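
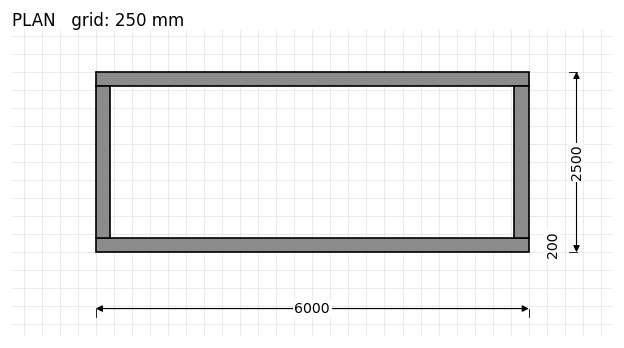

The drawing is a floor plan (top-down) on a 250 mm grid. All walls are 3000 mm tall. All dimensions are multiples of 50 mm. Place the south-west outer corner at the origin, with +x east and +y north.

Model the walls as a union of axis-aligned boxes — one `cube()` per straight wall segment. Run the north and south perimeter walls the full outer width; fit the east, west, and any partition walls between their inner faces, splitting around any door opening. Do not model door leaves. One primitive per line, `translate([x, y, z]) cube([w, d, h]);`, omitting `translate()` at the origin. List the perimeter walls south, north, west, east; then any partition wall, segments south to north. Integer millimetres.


cube([6000, 200, 3000]);
translate([0, 2300, 0]) cube([6000, 200, 3000]);
translate([0, 200, 0]) cube([200, 2100, 3000]);
translate([5800, 200, 0]) cube([200, 2100, 3000]);


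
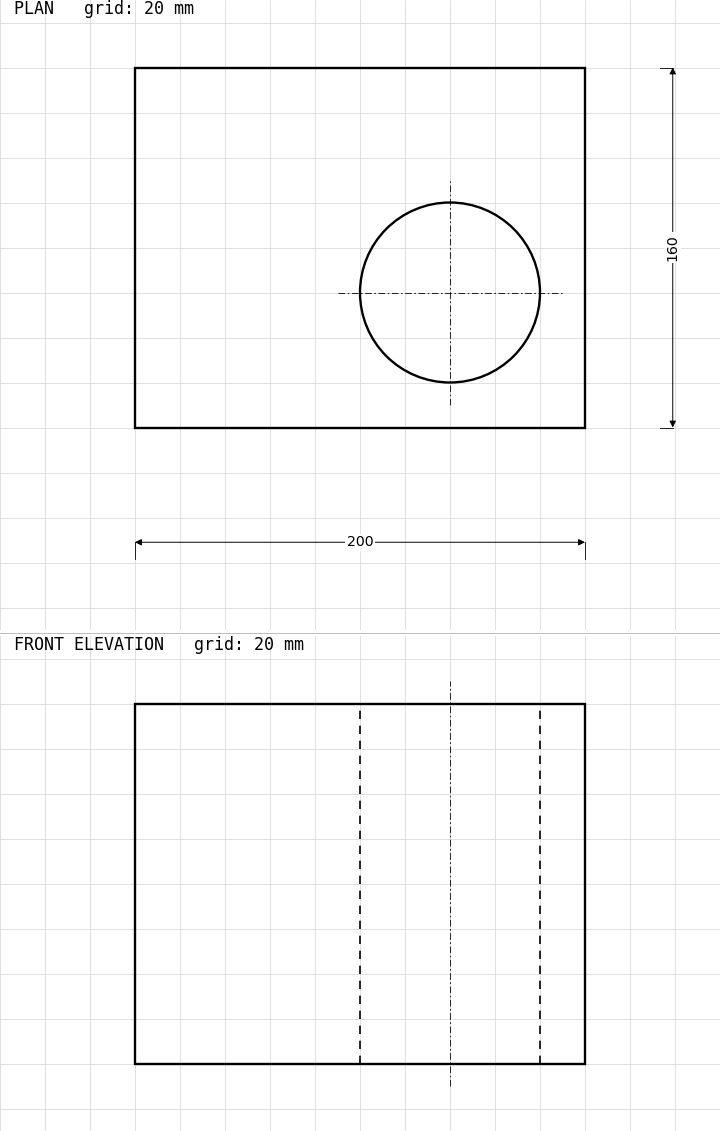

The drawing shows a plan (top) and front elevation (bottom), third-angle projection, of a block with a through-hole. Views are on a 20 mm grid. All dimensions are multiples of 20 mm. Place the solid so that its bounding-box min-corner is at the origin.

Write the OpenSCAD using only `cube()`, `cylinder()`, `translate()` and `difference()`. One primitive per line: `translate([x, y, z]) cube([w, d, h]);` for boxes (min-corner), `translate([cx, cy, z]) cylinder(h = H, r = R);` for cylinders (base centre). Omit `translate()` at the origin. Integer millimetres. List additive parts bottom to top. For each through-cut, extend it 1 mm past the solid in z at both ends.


difference() {
  cube([200, 160, 160]);
  translate([140, 60, -1]) cylinder(h = 162, r = 40);
}


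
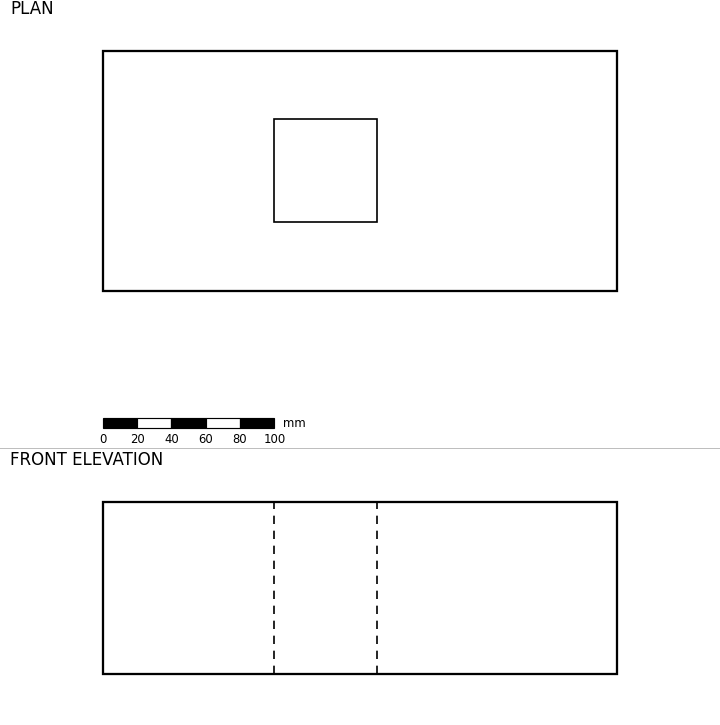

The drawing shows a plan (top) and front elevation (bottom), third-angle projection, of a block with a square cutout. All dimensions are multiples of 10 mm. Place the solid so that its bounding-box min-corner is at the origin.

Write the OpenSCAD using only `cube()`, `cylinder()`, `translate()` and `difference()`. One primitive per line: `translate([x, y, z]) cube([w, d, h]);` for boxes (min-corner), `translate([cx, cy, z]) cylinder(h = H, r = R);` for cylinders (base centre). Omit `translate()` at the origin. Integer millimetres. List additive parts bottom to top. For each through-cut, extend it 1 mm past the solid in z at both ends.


difference() {
  cube([300, 140, 100]);
  translate([100, 40, -1]) cube([60, 60, 102]);
}


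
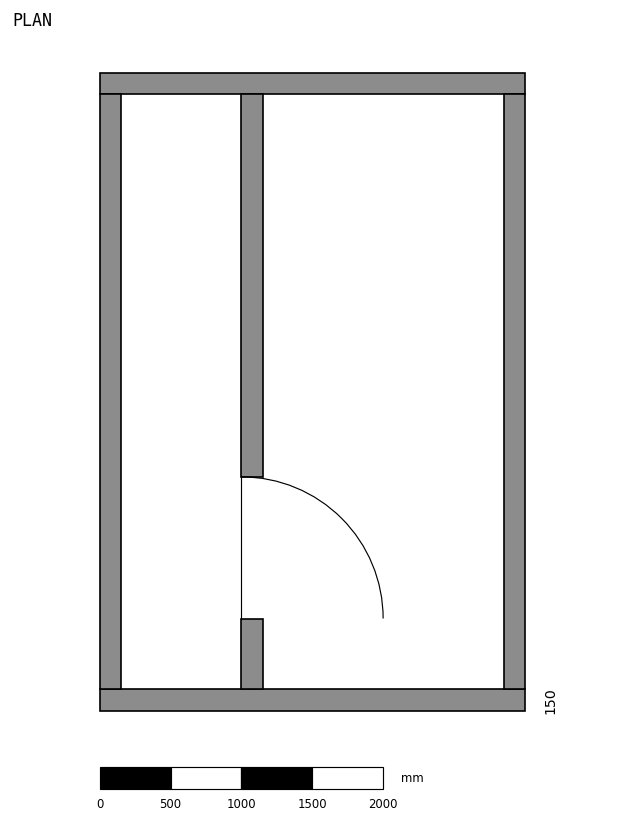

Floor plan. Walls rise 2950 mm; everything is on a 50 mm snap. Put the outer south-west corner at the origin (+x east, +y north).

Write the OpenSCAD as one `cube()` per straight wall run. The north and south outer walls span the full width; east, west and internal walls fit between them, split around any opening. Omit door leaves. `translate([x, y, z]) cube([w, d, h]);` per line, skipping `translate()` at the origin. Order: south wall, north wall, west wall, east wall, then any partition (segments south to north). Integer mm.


cube([3000, 150, 2950]);
translate([0, 4350, 0]) cube([3000, 150, 2950]);
translate([0, 150, 0]) cube([150, 4200, 2950]);
translate([2850, 150, 0]) cube([150, 4200, 2950]);
translate([1000, 150, 0]) cube([150, 500, 2950]);
translate([1000, 1650, 0]) cube([150, 2700, 2950]);


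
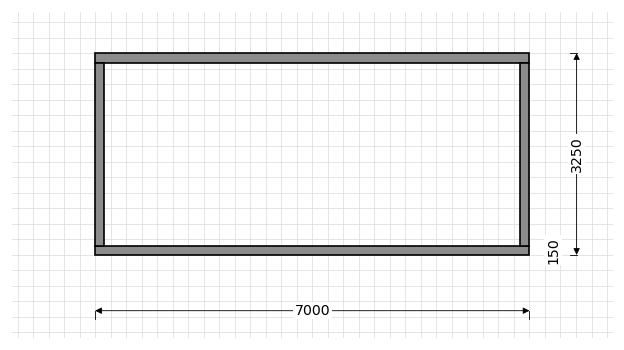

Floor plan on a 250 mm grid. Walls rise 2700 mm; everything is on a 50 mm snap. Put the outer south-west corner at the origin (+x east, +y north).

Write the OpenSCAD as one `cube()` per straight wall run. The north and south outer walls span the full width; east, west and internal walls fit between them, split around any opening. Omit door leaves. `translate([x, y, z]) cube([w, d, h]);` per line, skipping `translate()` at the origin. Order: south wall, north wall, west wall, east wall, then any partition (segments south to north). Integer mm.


cube([7000, 150, 2700]);
translate([0, 3100, 0]) cube([7000, 150, 2700]);
translate([0, 150, 0]) cube([150, 2950, 2700]);
translate([6850, 150, 0]) cube([150, 2950, 2700]);


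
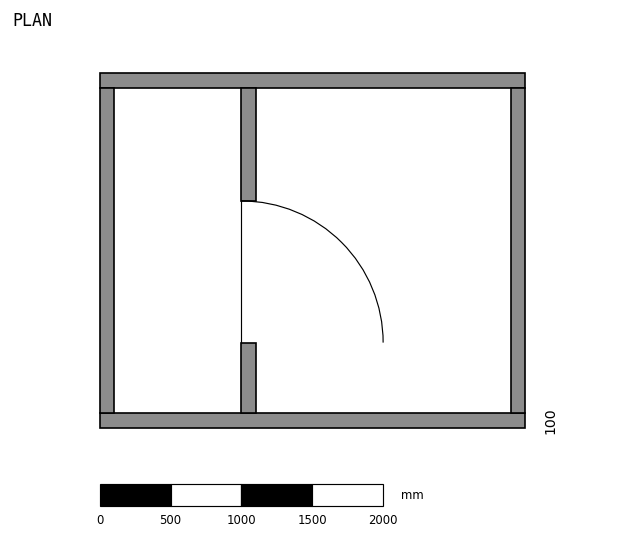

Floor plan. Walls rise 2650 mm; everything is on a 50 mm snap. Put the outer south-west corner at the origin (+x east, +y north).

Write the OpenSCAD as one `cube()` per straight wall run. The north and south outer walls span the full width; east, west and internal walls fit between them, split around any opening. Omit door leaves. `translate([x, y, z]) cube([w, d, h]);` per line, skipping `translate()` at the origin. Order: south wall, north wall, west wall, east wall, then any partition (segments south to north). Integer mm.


cube([3000, 100, 2650]);
translate([0, 2400, 0]) cube([3000, 100, 2650]);
translate([0, 100, 0]) cube([100, 2300, 2650]);
translate([2900, 100, 0]) cube([100, 2300, 2650]);
translate([1000, 100, 0]) cube([100, 500, 2650]);
translate([1000, 1600, 0]) cube([100, 800, 2650]);


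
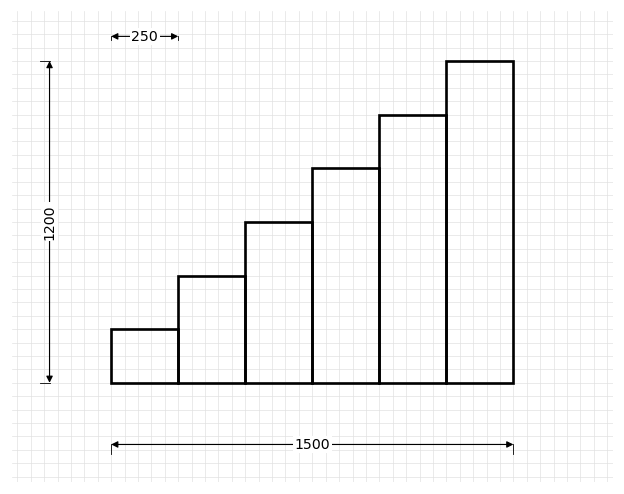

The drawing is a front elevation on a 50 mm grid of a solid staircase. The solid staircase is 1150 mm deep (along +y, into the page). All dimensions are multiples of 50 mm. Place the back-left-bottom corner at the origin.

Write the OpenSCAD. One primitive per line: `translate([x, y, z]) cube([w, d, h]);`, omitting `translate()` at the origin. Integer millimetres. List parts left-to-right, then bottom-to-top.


cube([250, 1150, 200]);
translate([250, 0, 0]) cube([250, 1150, 400]);
translate([500, 0, 0]) cube([250, 1150, 600]);
translate([750, 0, 0]) cube([250, 1150, 800]);
translate([1000, 0, 0]) cube([250, 1150, 1000]);
translate([1250, 0, 0]) cube([250, 1150, 1200]);


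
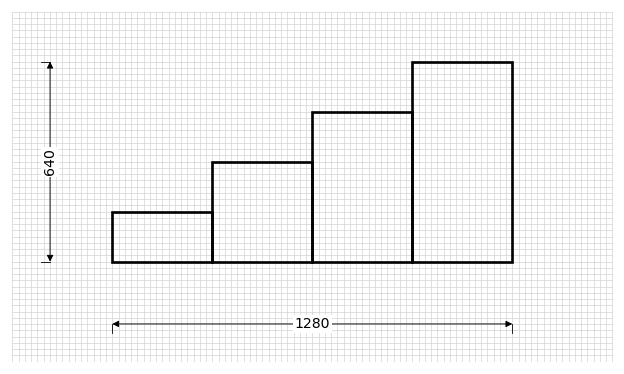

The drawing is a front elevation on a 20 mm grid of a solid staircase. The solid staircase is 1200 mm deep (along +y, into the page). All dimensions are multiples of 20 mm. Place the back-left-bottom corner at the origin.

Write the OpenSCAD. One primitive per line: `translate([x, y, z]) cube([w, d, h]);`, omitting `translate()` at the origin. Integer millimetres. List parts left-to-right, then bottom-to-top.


cube([320, 1200, 160]);
translate([320, 0, 0]) cube([320, 1200, 320]);
translate([640, 0, 0]) cube([320, 1200, 480]);
translate([960, 0, 0]) cube([320, 1200, 640]);


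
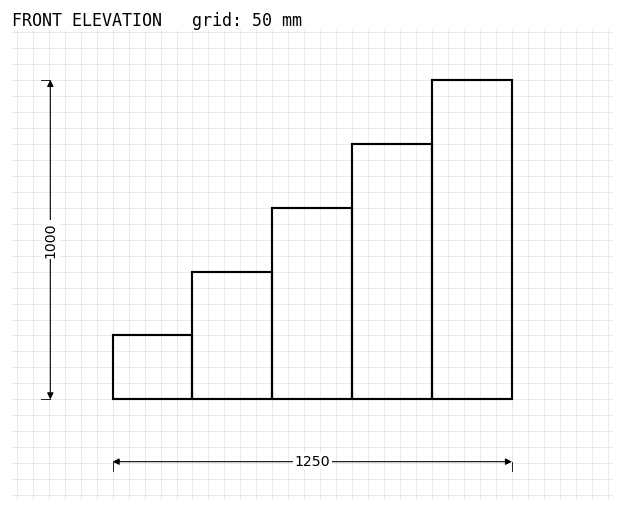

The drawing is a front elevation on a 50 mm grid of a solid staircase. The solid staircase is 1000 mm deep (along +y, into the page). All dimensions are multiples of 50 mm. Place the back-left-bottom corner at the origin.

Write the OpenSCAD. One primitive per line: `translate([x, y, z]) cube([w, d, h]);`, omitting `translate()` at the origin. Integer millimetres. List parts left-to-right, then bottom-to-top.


cube([250, 1000, 200]);
translate([250, 0, 0]) cube([250, 1000, 400]);
translate([500, 0, 0]) cube([250, 1000, 600]);
translate([750, 0, 0]) cube([250, 1000, 800]);
translate([1000, 0, 0]) cube([250, 1000, 1000]);


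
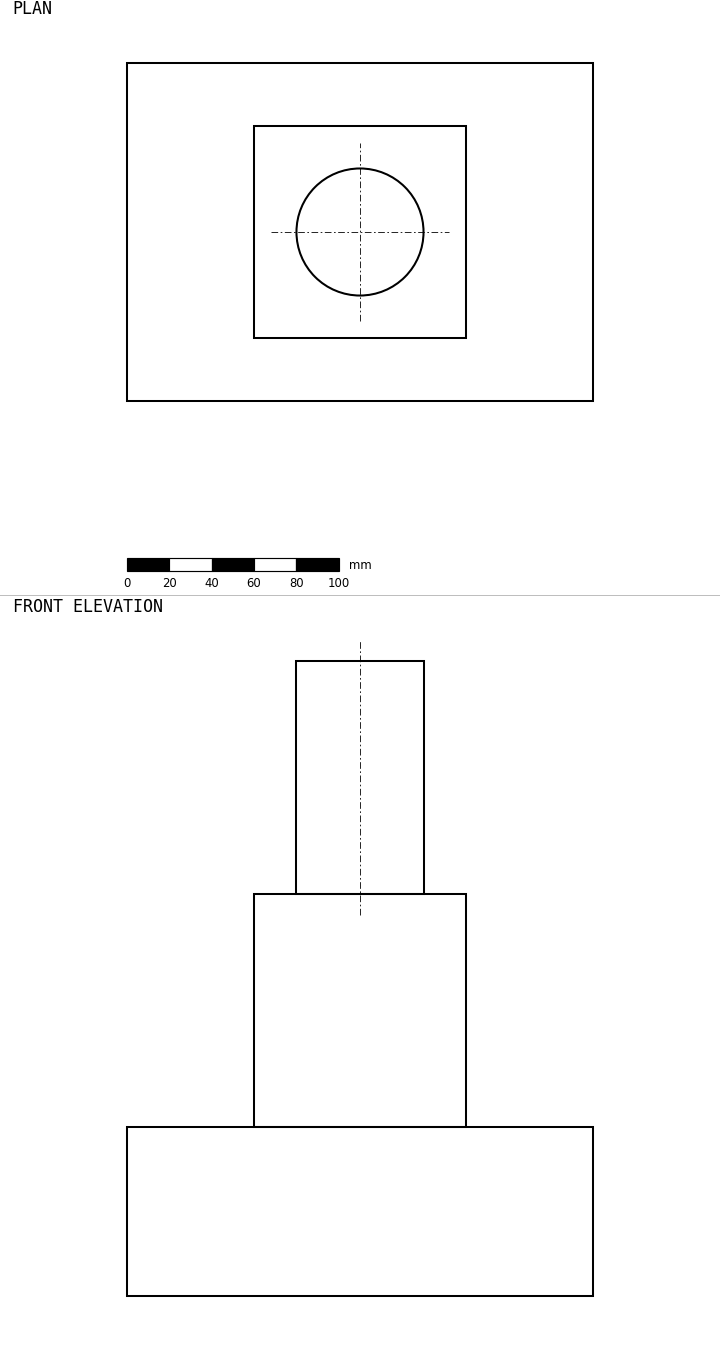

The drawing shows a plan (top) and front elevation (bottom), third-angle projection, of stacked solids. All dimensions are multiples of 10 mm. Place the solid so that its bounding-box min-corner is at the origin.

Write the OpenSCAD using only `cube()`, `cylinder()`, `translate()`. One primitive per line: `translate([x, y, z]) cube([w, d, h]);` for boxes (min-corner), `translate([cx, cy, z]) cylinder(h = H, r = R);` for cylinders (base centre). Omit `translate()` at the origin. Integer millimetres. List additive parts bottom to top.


cube([220, 160, 80]);
translate([60, 30, 80]) cube([100, 100, 110]);
translate([110, 80, 190]) cylinder(h = 110, r = 30);


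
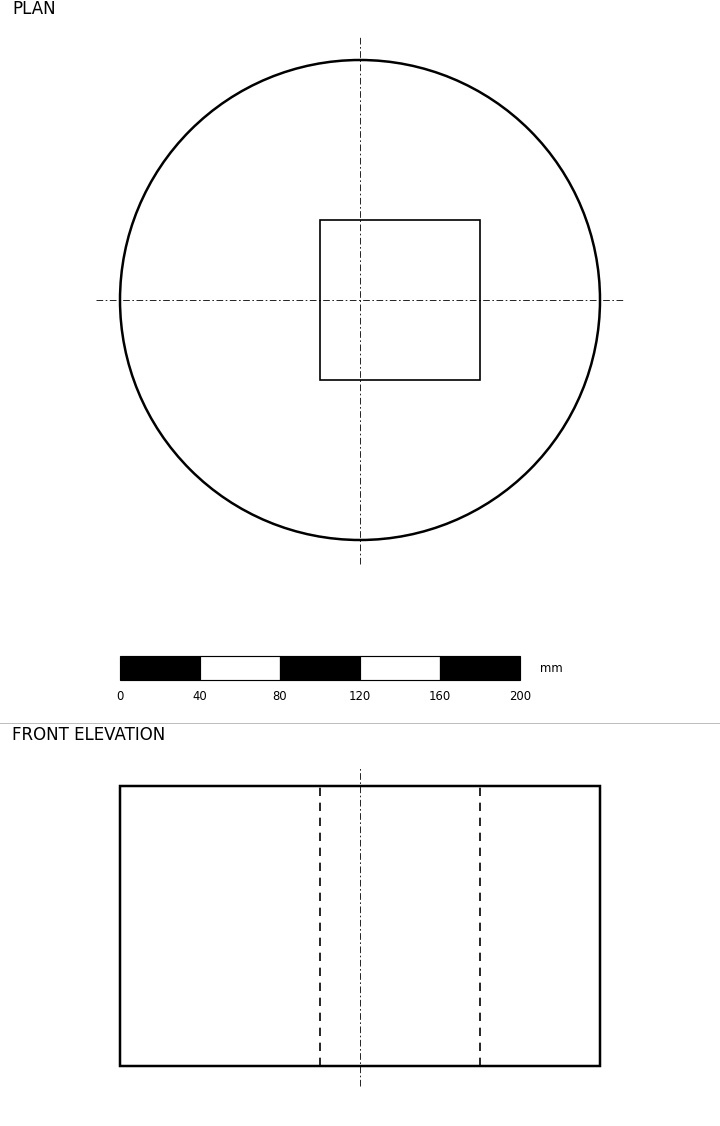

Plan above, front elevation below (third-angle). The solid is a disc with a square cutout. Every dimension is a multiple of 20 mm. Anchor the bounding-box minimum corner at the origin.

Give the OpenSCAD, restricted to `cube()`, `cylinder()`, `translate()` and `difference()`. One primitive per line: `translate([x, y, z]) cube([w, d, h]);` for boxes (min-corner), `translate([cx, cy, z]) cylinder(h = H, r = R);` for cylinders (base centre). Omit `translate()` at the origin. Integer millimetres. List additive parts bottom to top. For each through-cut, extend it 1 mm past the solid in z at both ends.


difference() {
  translate([120, 120, 0]) cylinder(h = 140, r = 120);
  translate([100, 80, -1]) cube([80, 80, 142]);
}


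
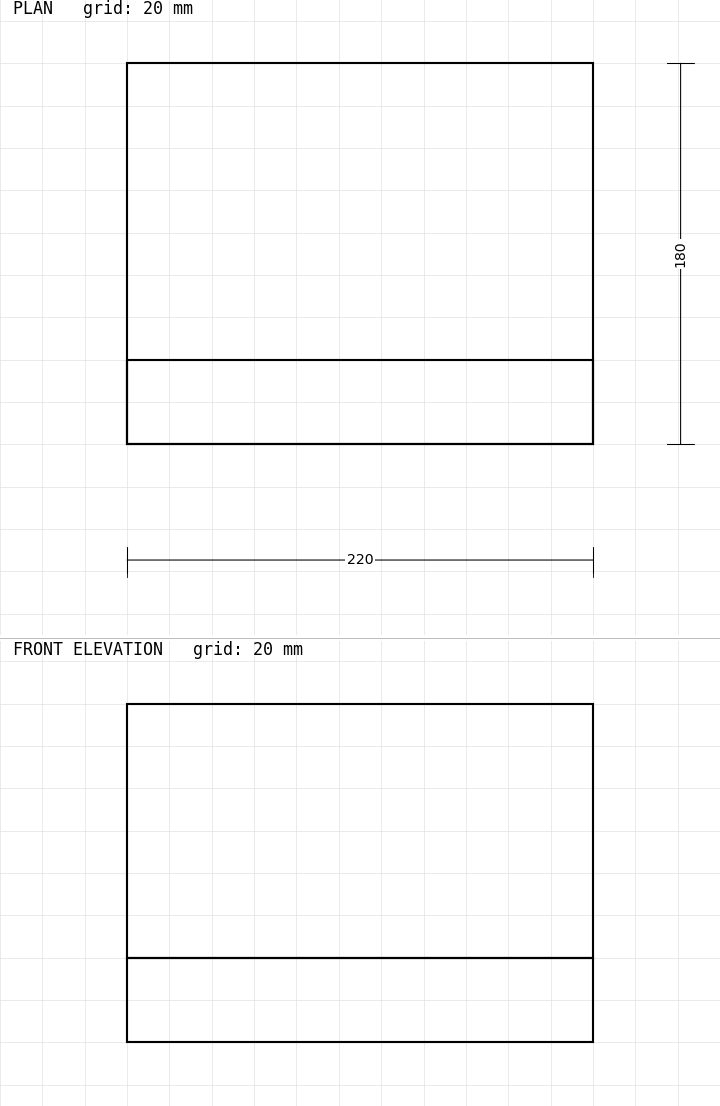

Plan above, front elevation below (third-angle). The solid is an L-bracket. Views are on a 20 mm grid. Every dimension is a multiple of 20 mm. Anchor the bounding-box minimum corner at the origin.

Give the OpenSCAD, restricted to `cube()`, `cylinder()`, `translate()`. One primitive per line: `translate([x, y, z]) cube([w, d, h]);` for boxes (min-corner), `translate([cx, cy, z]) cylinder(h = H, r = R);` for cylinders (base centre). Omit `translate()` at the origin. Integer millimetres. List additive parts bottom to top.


cube([220, 180, 40]);
translate([0, 0, 40]) cube([220, 40, 120]);


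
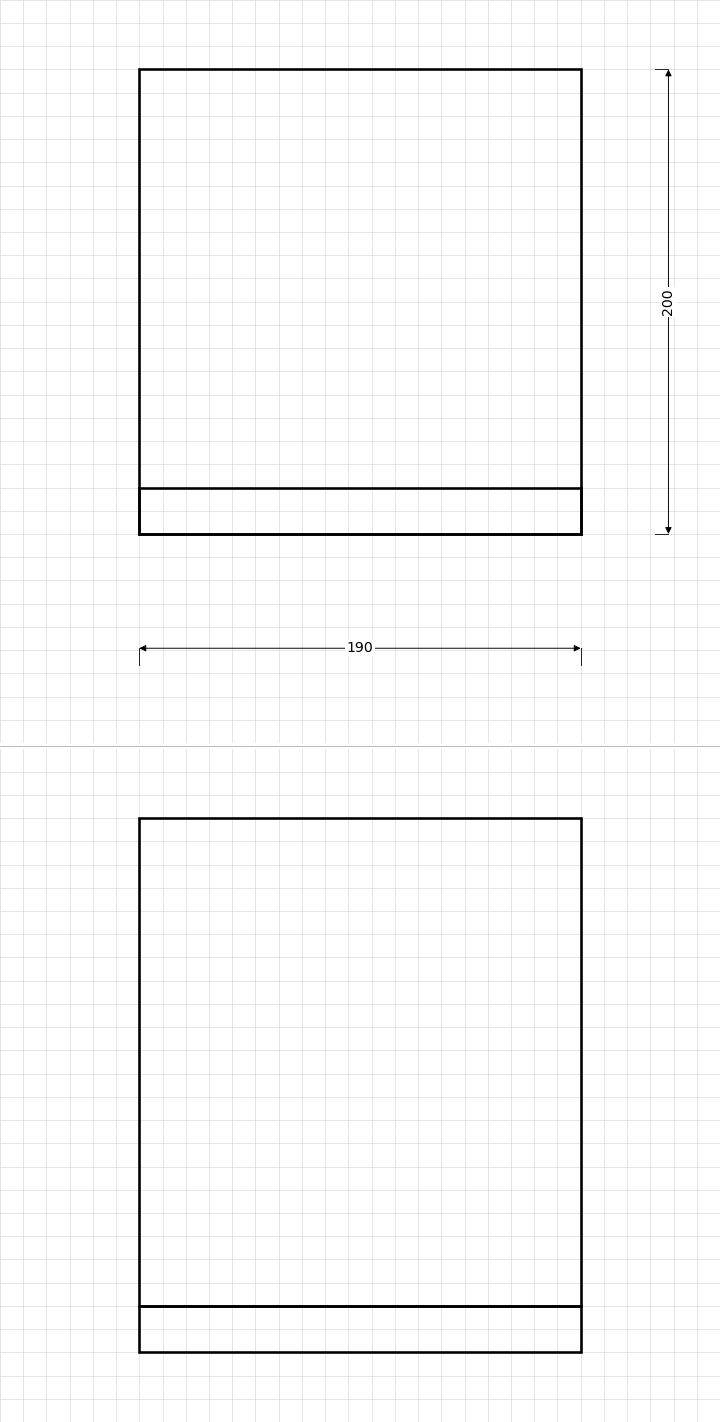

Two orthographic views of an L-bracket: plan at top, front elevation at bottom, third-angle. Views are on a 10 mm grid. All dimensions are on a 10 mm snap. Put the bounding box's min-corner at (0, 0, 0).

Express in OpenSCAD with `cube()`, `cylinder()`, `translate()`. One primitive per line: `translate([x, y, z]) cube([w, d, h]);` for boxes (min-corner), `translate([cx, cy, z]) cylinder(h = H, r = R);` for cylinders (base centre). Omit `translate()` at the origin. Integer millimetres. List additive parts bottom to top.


cube([190, 200, 20]);
translate([0, 0, 20]) cube([190, 20, 210]);


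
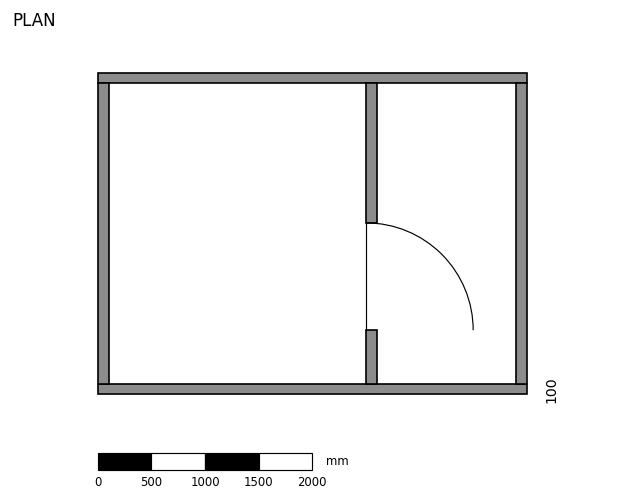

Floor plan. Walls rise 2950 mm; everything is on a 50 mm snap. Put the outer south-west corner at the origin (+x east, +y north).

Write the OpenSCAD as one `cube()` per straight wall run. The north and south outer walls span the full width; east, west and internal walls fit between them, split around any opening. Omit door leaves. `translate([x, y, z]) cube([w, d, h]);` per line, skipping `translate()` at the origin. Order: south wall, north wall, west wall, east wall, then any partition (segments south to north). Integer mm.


cube([4000, 100, 2950]);
translate([0, 2900, 0]) cube([4000, 100, 2950]);
translate([0, 100, 0]) cube([100, 2800, 2950]);
translate([3900, 100, 0]) cube([100, 2800, 2950]);
translate([2500, 100, 0]) cube([100, 500, 2950]);
translate([2500, 1600, 0]) cube([100, 1300, 2950]);


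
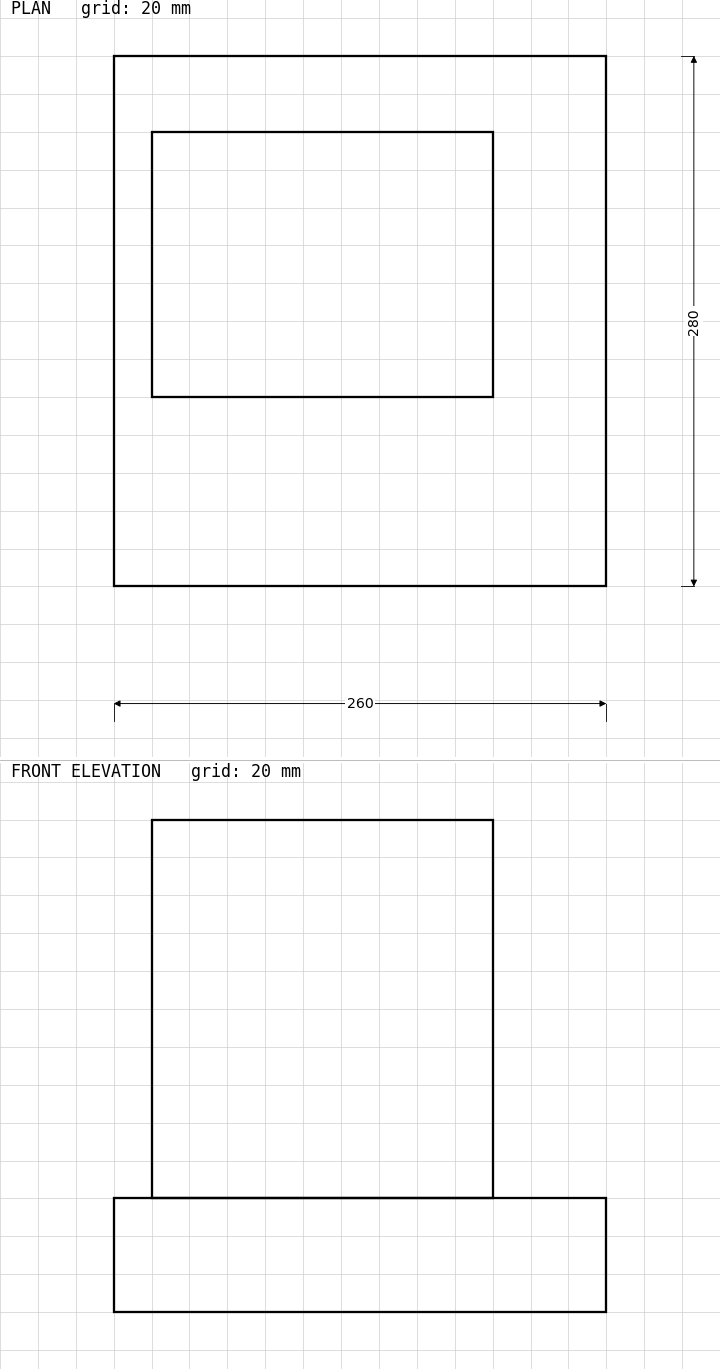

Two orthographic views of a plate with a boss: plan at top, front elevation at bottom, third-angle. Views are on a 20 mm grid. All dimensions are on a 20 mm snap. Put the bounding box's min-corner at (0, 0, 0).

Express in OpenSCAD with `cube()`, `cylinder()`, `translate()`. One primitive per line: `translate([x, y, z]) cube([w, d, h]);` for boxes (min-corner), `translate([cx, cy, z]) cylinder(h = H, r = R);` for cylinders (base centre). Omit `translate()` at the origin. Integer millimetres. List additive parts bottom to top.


cube([260, 280, 60]);
translate([20, 100, 60]) cube([180, 140, 200]);


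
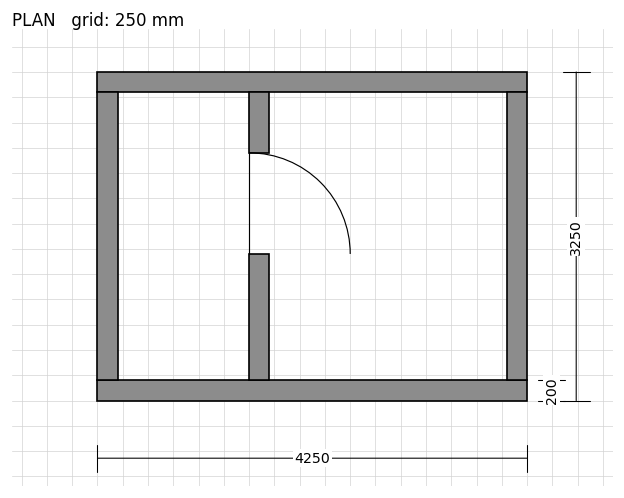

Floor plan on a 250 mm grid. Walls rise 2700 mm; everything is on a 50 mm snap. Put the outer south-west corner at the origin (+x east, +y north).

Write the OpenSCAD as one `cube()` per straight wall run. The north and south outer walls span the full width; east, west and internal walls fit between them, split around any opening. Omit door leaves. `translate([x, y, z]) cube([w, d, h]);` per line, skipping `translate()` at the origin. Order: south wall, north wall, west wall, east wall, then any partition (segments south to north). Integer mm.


cube([4250, 200, 2700]);
translate([0, 3050, 0]) cube([4250, 200, 2700]);
translate([0, 200, 0]) cube([200, 2850, 2700]);
translate([4050, 200, 0]) cube([200, 2850, 2700]);
translate([1500, 200, 0]) cube([200, 1250, 2700]);
translate([1500, 2450, 0]) cube([200, 600, 2700]);


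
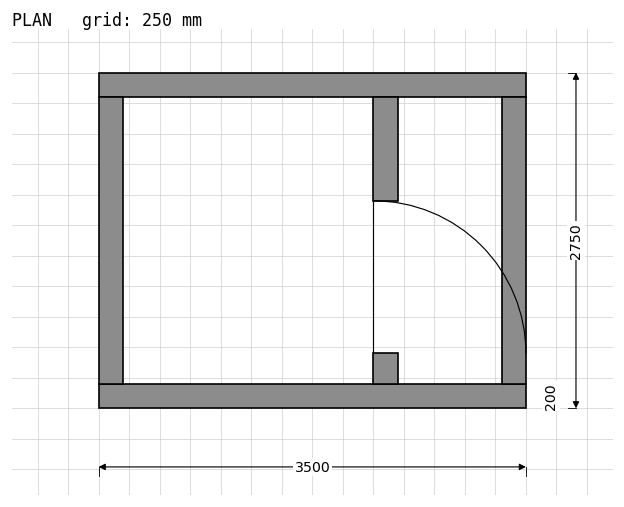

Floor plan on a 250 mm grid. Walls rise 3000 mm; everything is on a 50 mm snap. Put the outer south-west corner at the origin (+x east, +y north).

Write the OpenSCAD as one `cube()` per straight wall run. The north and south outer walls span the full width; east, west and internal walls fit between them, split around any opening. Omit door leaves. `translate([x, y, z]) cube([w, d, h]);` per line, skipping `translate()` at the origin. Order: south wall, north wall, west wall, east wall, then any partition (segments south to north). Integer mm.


cube([3500, 200, 3000]);
translate([0, 2550, 0]) cube([3500, 200, 3000]);
translate([0, 200, 0]) cube([200, 2350, 3000]);
translate([3300, 200, 0]) cube([200, 2350, 3000]);
translate([2250, 200, 0]) cube([200, 250, 3000]);
translate([2250, 1700, 0]) cube([200, 850, 3000]);


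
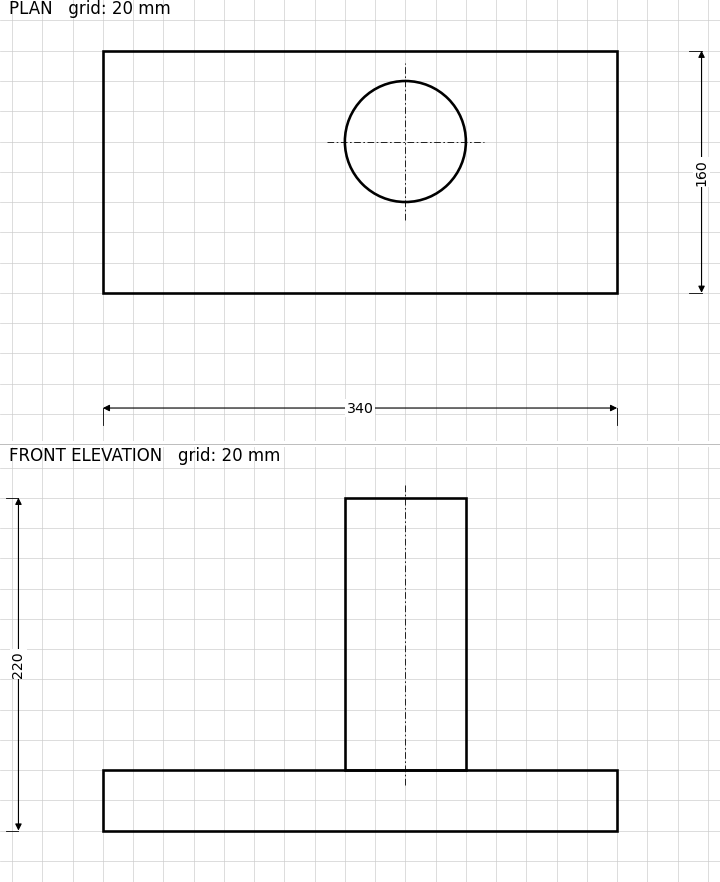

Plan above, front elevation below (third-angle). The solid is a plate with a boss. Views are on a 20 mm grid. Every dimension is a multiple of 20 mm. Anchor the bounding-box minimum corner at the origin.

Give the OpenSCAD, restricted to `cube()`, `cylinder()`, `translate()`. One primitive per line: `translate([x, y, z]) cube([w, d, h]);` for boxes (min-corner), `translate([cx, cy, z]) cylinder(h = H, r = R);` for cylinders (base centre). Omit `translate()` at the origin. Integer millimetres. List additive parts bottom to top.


cube([340, 160, 40]);
translate([200, 100, 40]) cylinder(h = 180, r = 40);


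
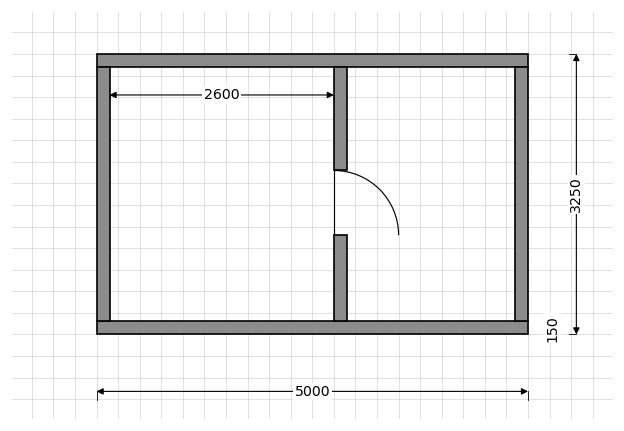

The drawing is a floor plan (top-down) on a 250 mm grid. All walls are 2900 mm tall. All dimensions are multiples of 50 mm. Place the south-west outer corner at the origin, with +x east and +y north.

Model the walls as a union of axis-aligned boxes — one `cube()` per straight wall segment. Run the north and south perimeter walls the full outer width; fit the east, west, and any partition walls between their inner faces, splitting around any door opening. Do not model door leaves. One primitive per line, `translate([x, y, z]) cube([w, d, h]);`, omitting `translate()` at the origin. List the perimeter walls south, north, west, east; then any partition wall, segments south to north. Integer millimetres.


cube([5000, 150, 2900]);
translate([0, 3100, 0]) cube([5000, 150, 2900]);
translate([0, 150, 0]) cube([150, 2950, 2900]);
translate([4850, 150, 0]) cube([150, 2950, 2900]);
translate([2750, 150, 0]) cube([150, 1000, 2900]);
translate([2750, 1900, 0]) cube([150, 1200, 2900]);


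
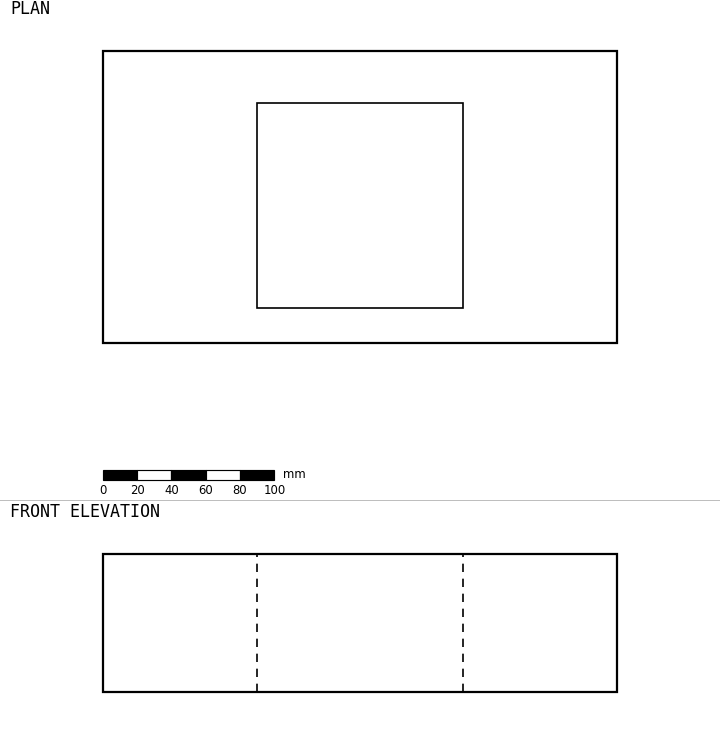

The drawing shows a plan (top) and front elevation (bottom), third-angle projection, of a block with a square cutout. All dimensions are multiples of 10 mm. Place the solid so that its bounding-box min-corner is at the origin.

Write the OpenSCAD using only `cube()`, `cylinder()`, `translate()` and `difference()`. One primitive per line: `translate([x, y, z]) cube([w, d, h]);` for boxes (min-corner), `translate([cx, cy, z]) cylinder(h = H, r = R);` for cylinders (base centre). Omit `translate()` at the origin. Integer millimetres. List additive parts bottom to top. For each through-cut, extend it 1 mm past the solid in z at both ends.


difference() {
  cube([300, 170, 80]);
  translate([90, 20, -1]) cube([120, 120, 82]);
}


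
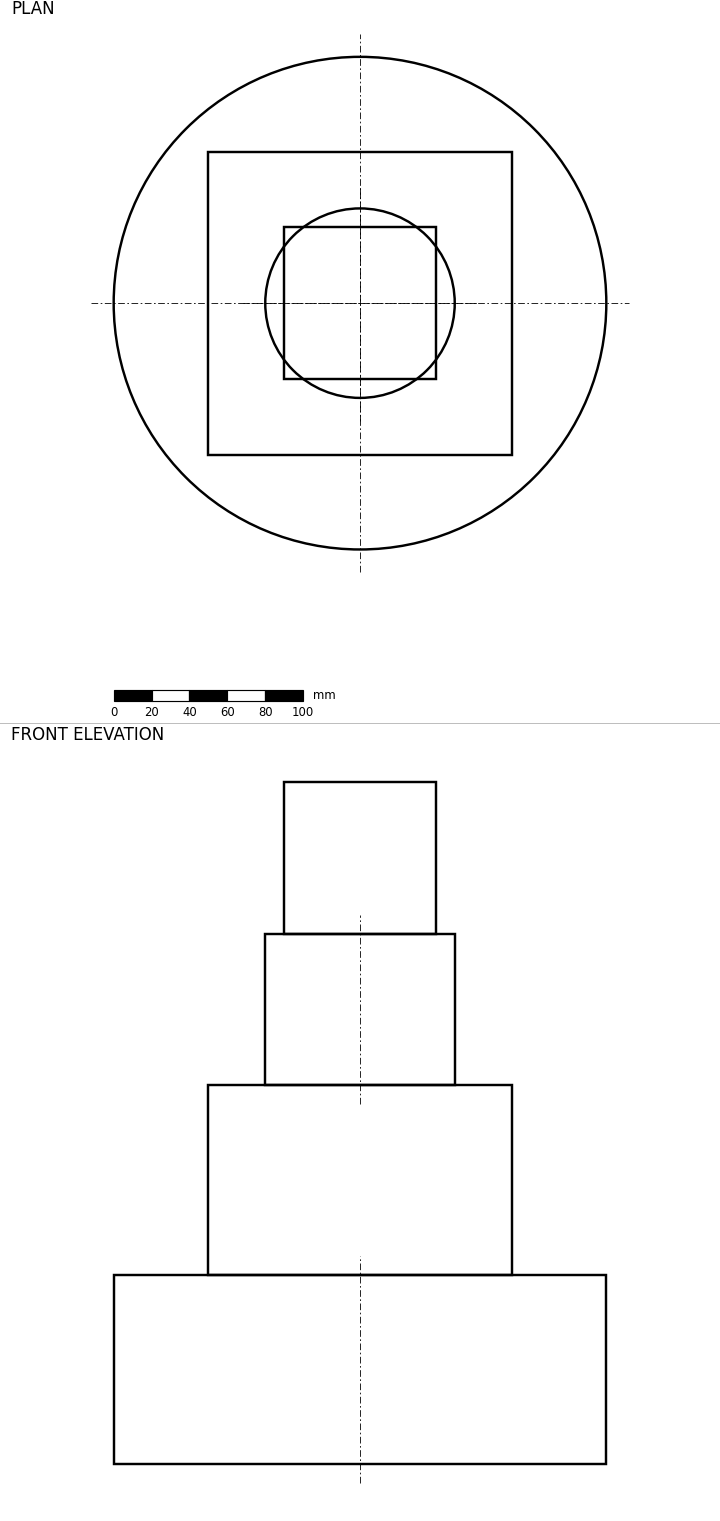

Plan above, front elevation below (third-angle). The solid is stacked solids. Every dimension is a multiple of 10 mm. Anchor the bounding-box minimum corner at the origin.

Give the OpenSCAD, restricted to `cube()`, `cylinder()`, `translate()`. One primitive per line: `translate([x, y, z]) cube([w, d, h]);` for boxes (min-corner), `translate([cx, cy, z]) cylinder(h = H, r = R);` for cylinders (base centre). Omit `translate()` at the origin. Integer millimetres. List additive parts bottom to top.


translate([130, 130, 0]) cylinder(h = 100, r = 130);
translate([50, 50, 100]) cube([160, 160, 100]);
translate([130, 130, 200]) cylinder(h = 80, r = 50);
translate([90, 90, 280]) cube([80, 80, 80]);


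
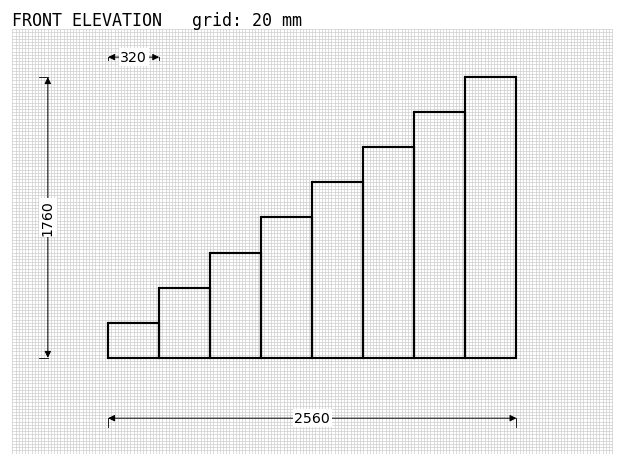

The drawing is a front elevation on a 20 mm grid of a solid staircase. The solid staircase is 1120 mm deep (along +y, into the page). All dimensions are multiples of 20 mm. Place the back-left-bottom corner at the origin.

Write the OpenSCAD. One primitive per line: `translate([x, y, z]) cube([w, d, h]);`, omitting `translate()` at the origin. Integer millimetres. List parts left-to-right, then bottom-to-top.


cube([320, 1120, 220]);
translate([320, 0, 0]) cube([320, 1120, 440]);
translate([640, 0, 0]) cube([320, 1120, 660]);
translate([960, 0, 0]) cube([320, 1120, 880]);
translate([1280, 0, 0]) cube([320, 1120, 1100]);
translate([1600, 0, 0]) cube([320, 1120, 1320]);
translate([1920, 0, 0]) cube([320, 1120, 1540]);
translate([2240, 0, 0]) cube([320, 1120, 1760]);


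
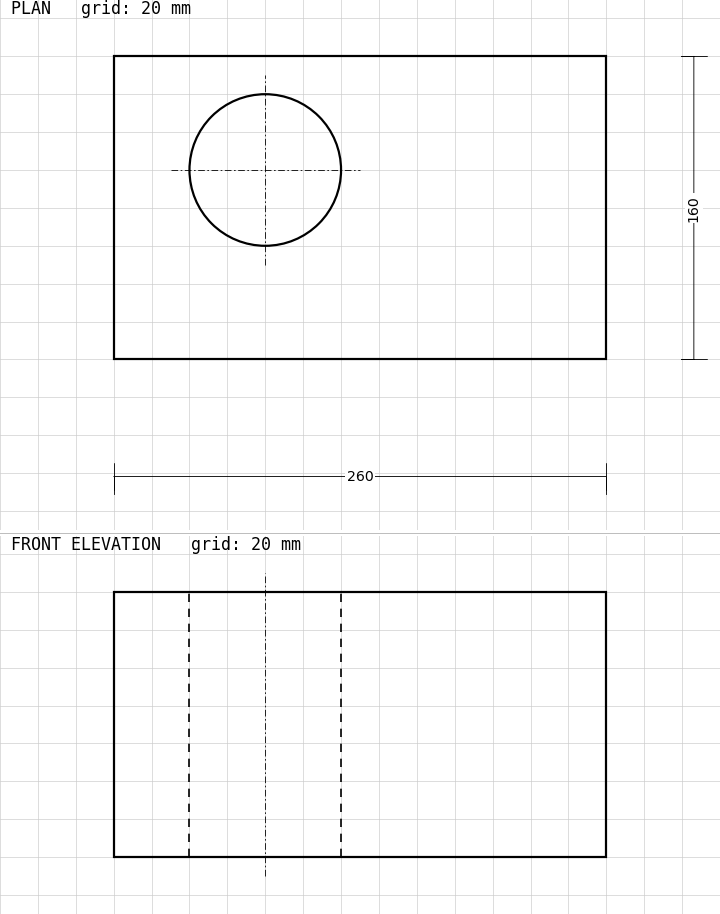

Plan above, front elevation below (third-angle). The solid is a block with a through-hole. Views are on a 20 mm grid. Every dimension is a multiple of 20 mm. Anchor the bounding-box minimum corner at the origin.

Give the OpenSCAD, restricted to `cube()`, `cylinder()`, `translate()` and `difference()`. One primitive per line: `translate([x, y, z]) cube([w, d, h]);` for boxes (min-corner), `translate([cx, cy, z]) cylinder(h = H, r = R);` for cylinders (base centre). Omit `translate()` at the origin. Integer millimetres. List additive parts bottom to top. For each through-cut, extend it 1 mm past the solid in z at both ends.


difference() {
  cube([260, 160, 140]);
  translate([80, 100, -1]) cylinder(h = 142, r = 40);
}


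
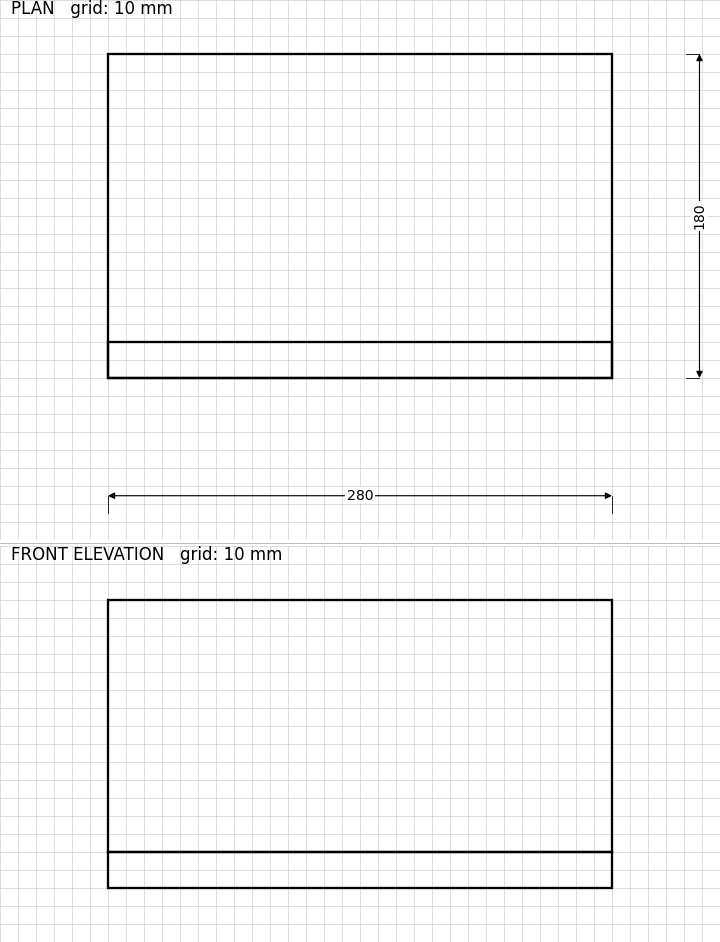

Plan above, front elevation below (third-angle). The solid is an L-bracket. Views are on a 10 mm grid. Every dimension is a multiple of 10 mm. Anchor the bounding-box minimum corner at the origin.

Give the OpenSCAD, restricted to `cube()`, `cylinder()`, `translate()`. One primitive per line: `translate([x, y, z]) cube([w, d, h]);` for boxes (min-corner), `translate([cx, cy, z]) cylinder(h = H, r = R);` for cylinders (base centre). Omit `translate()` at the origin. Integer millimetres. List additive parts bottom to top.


cube([280, 180, 20]);
translate([0, 0, 20]) cube([280, 20, 140]);


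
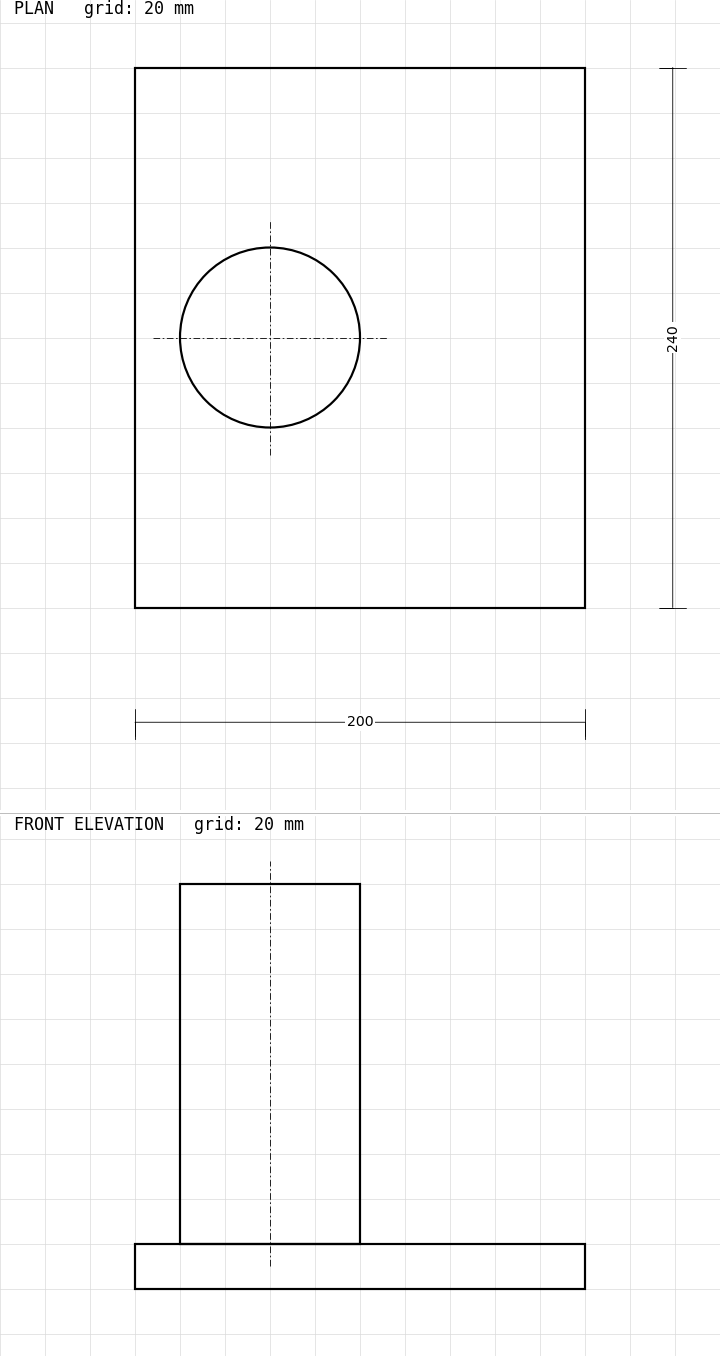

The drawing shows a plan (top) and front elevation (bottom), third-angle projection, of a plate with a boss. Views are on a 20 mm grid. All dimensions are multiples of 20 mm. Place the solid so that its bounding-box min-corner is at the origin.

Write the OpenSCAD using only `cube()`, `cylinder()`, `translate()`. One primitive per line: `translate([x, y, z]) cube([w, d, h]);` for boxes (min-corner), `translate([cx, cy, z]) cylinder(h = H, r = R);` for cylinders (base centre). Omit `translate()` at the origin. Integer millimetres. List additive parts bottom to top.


cube([200, 240, 20]);
translate([60, 120, 20]) cylinder(h = 160, r = 40);


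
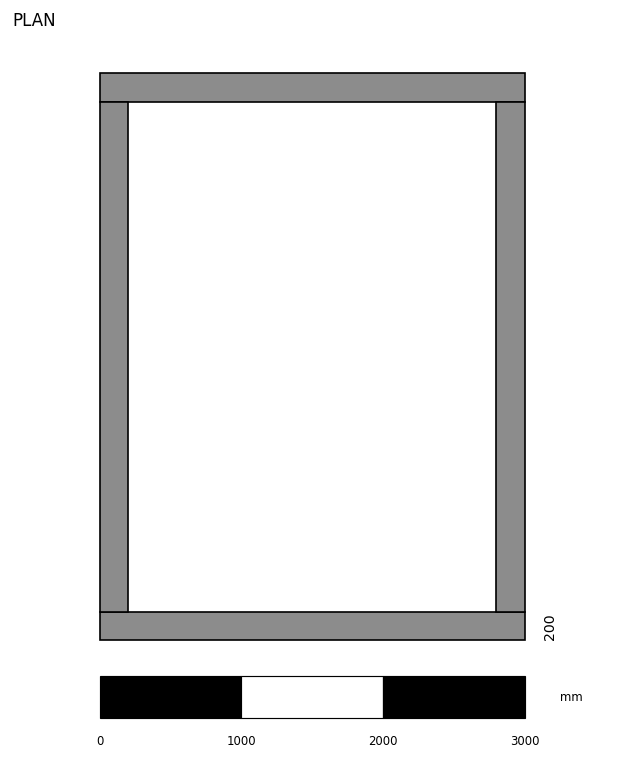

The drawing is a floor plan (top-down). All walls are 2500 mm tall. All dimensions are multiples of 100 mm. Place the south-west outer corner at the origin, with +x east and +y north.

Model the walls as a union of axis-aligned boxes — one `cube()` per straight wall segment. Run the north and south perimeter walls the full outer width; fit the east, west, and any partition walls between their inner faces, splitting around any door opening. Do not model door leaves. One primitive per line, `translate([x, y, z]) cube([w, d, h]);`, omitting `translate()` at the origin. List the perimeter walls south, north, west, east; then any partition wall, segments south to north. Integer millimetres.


cube([3000, 200, 2500]);
translate([0, 3800, 0]) cube([3000, 200, 2500]);
translate([0, 200, 0]) cube([200, 3600, 2500]);
translate([2800, 200, 0]) cube([200, 3600, 2500]);


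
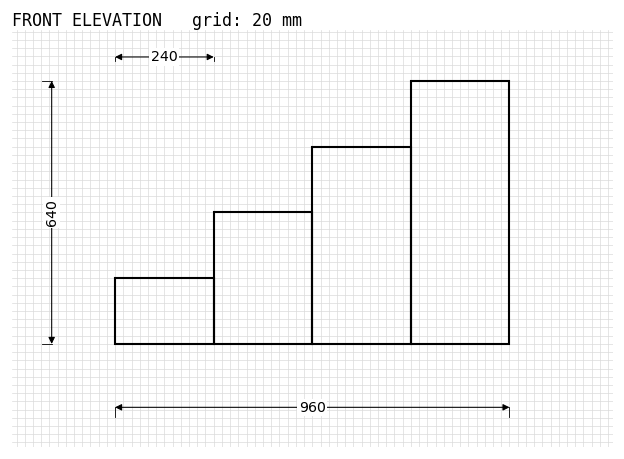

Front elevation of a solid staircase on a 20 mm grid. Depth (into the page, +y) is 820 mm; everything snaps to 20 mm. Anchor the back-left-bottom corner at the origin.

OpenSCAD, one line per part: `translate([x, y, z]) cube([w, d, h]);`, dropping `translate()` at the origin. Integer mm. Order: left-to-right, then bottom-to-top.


cube([240, 820, 160]);
translate([240, 0, 0]) cube([240, 820, 320]);
translate([480, 0, 0]) cube([240, 820, 480]);
translate([720, 0, 0]) cube([240, 820, 640]);


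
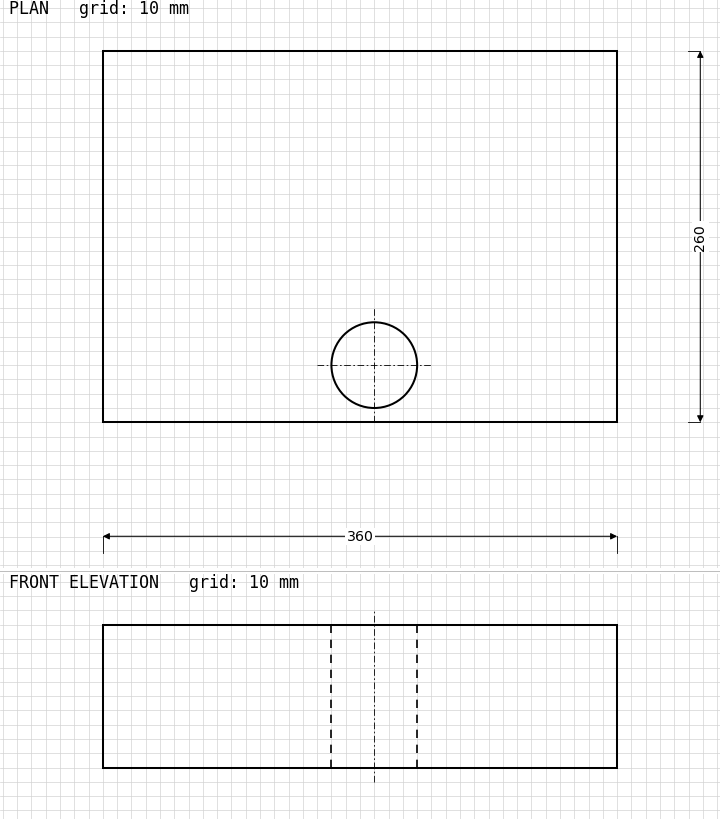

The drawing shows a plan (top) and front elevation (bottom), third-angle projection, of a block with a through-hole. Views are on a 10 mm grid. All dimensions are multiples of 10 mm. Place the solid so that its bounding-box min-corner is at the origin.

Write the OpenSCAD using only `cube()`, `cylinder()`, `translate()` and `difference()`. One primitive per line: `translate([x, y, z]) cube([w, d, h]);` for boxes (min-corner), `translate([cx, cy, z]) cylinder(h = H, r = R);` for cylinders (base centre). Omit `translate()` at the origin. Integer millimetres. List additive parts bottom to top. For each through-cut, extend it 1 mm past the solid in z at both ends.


difference() {
  cube([360, 260, 100]);
  translate([190, 40, -1]) cylinder(h = 102, r = 30);
}


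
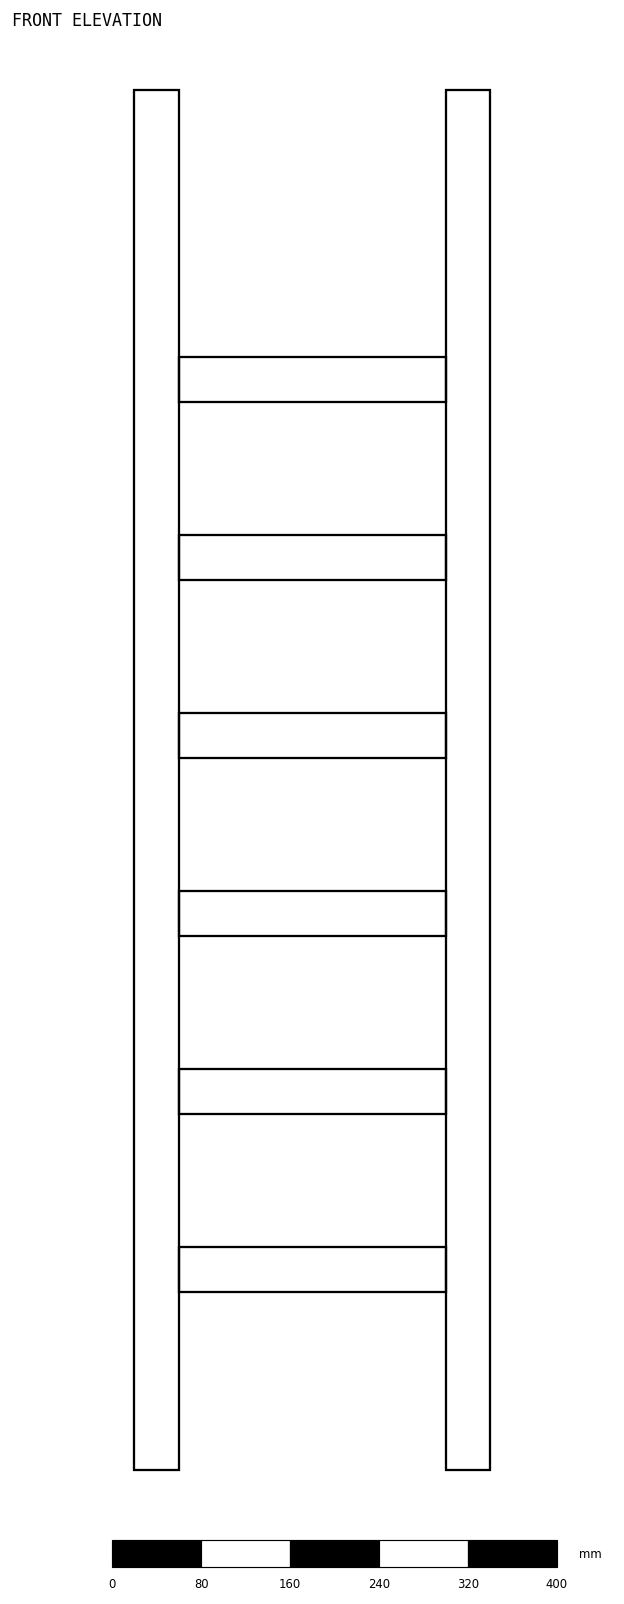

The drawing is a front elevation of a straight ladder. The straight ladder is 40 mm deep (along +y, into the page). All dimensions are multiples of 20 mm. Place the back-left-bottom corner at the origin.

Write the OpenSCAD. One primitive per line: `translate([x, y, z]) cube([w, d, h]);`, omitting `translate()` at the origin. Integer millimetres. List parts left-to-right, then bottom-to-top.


cube([40, 40, 1240]);
translate([40, 0, 160]) cube([240, 40, 40]);
translate([40, 0, 320]) cube([240, 40, 40]);
translate([40, 0, 480]) cube([240, 40, 40]);
translate([40, 0, 640]) cube([240, 40, 40]);
translate([40, 0, 800]) cube([240, 40, 40]);
translate([40, 0, 960]) cube([240, 40, 40]);
translate([280, 0, 0]) cube([40, 40, 1240]);


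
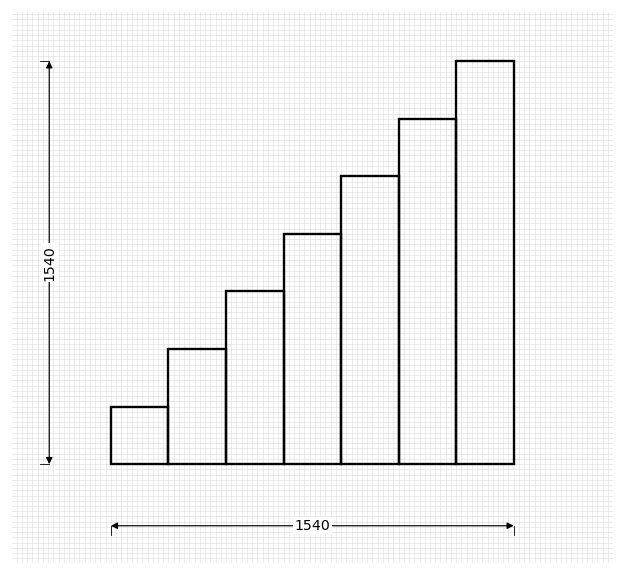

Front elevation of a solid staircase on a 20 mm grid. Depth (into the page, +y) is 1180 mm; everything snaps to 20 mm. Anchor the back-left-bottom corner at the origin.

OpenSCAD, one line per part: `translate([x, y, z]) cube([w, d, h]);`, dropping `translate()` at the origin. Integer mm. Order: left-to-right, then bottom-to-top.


cube([220, 1180, 220]);
translate([220, 0, 0]) cube([220, 1180, 440]);
translate([440, 0, 0]) cube([220, 1180, 660]);
translate([660, 0, 0]) cube([220, 1180, 880]);
translate([880, 0, 0]) cube([220, 1180, 1100]);
translate([1100, 0, 0]) cube([220, 1180, 1320]);
translate([1320, 0, 0]) cube([220, 1180, 1540]);


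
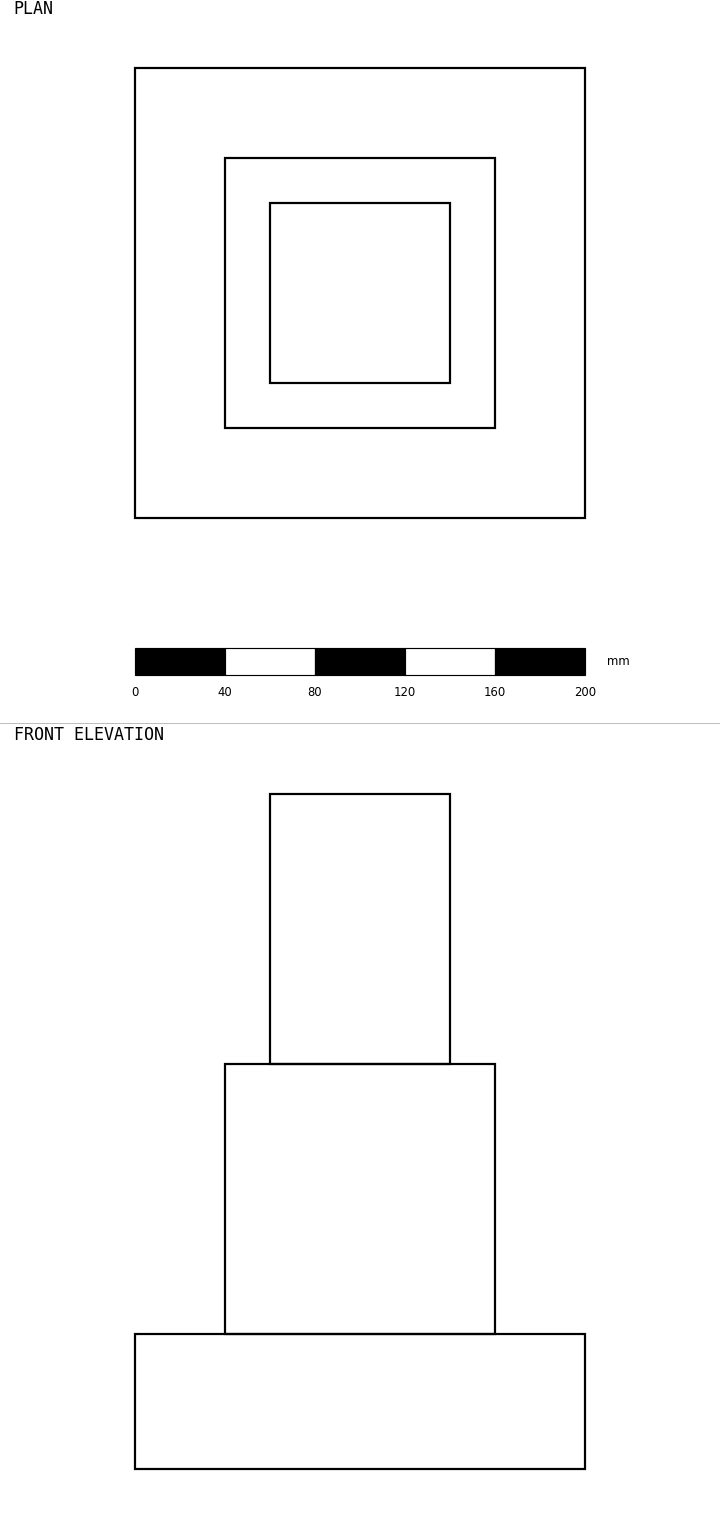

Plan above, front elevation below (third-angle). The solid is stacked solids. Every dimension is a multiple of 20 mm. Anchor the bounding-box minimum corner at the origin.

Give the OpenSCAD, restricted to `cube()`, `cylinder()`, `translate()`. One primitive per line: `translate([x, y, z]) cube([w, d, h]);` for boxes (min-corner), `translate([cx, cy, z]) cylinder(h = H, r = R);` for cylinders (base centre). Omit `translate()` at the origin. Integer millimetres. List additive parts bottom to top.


cube([200, 200, 60]);
translate([40, 40, 60]) cube([120, 120, 120]);
translate([60, 60, 180]) cube([80, 80, 120]);


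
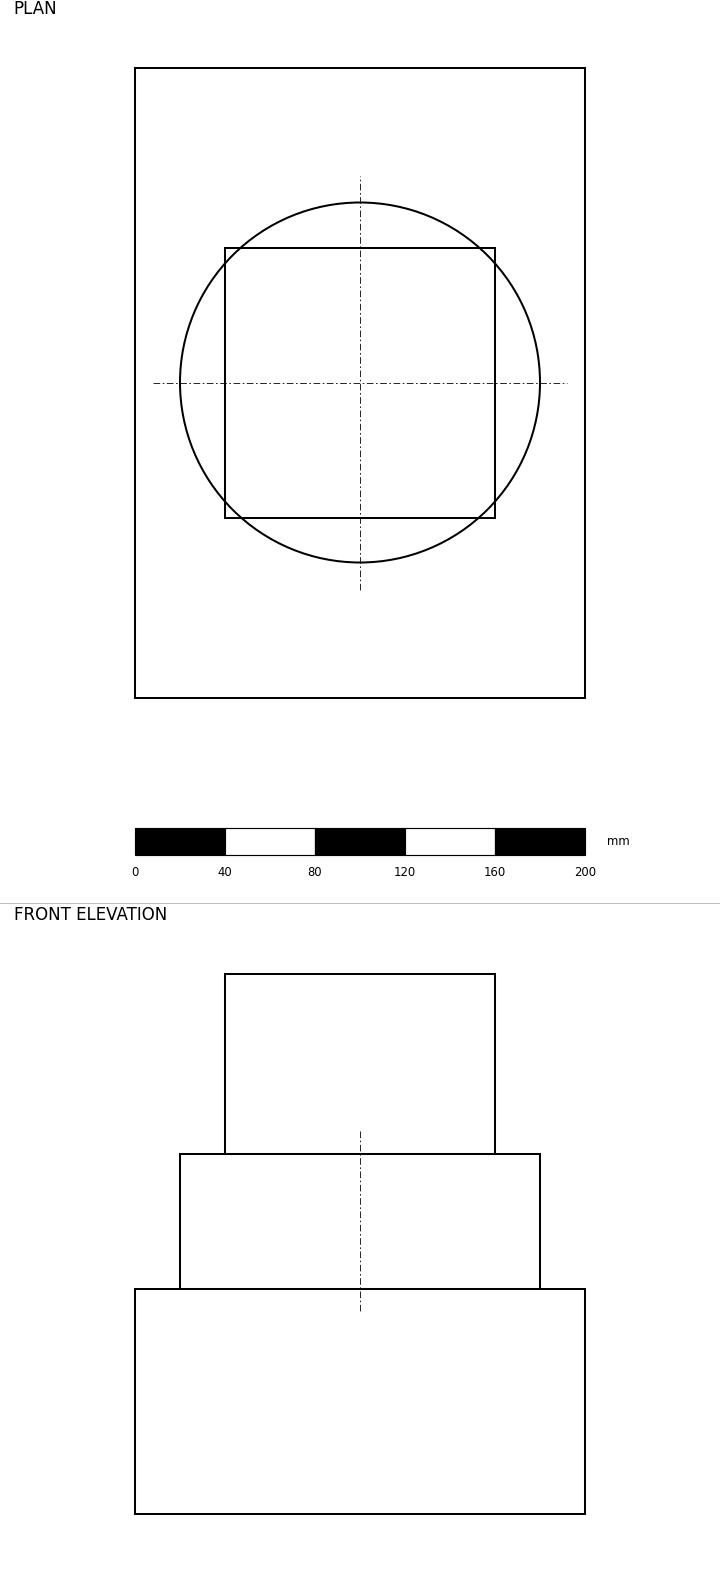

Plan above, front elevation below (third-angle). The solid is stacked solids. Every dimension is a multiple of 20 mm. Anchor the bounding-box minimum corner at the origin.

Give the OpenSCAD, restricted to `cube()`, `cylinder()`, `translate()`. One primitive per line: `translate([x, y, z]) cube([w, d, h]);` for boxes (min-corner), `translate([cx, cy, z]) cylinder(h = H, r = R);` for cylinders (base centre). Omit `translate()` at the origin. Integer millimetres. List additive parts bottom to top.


cube([200, 280, 100]);
translate([100, 140, 100]) cylinder(h = 60, r = 80);
translate([40, 80, 160]) cube([120, 120, 80]);


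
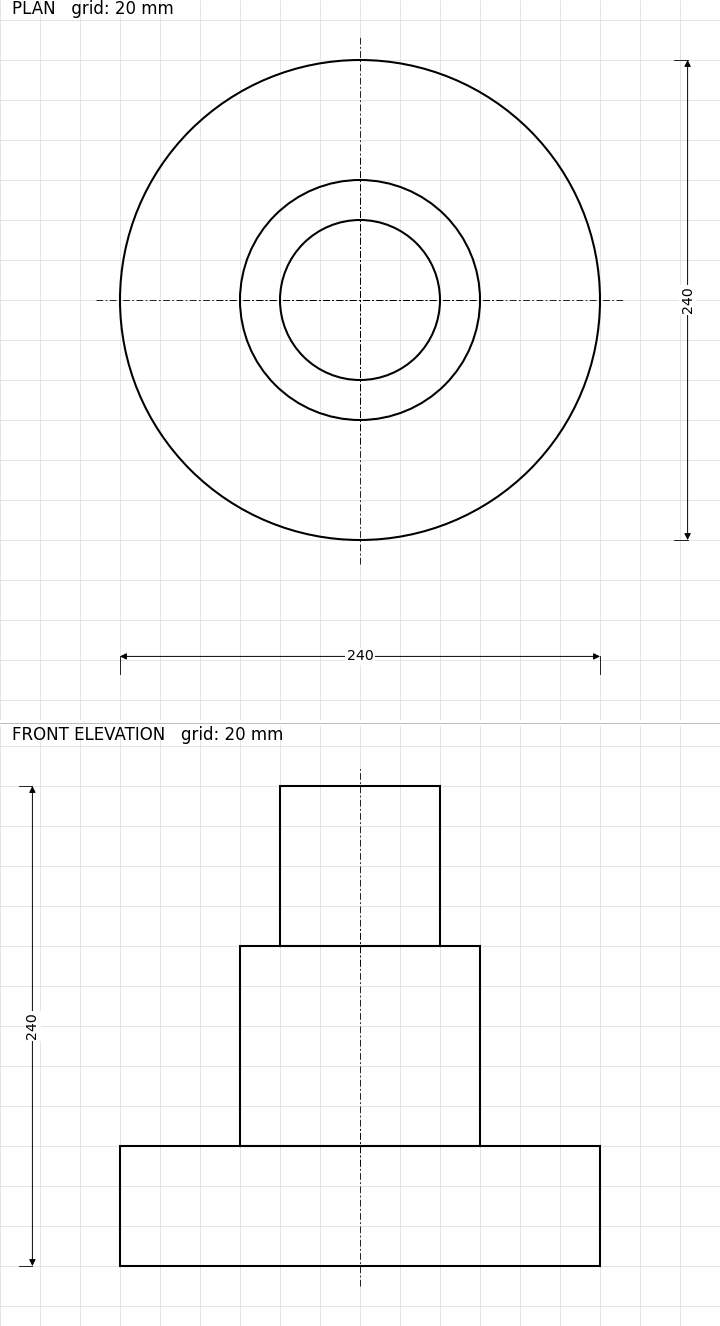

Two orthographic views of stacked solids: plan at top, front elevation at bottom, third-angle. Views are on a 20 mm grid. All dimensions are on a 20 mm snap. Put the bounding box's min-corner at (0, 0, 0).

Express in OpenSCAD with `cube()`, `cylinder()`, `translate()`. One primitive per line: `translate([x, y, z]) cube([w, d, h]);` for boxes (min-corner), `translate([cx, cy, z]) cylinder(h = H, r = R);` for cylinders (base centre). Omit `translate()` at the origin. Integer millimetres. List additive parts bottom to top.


translate([120, 120, 0]) cylinder(h = 60, r = 120);
translate([120, 120, 60]) cylinder(h = 100, r = 60);
translate([120, 120, 160]) cylinder(h = 80, r = 40);


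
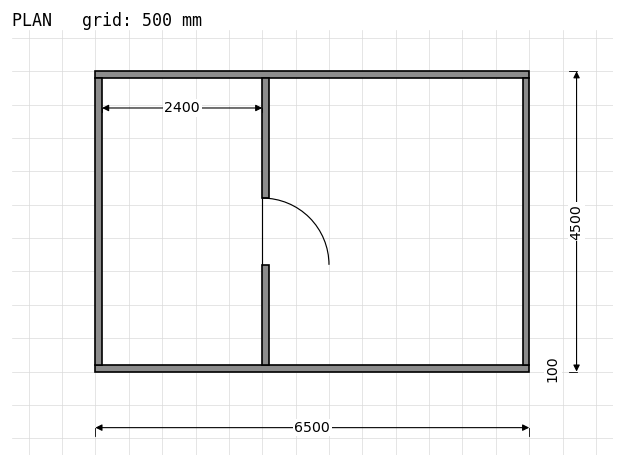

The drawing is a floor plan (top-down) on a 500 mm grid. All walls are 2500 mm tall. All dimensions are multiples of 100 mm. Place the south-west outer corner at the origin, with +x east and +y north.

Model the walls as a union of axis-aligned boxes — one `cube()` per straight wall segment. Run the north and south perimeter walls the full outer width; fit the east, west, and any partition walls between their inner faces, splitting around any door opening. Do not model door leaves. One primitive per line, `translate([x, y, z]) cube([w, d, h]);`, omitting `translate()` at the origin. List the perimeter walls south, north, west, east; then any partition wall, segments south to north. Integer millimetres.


cube([6500, 100, 2500]);
translate([0, 4400, 0]) cube([6500, 100, 2500]);
translate([0, 100, 0]) cube([100, 4300, 2500]);
translate([6400, 100, 0]) cube([100, 4300, 2500]);
translate([2500, 100, 0]) cube([100, 1500, 2500]);
translate([2500, 2600, 0]) cube([100, 1800, 2500]);


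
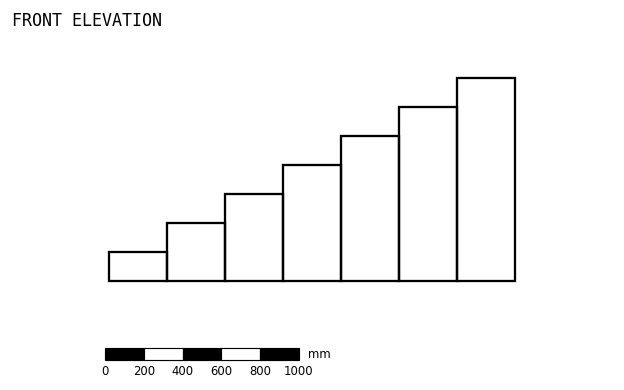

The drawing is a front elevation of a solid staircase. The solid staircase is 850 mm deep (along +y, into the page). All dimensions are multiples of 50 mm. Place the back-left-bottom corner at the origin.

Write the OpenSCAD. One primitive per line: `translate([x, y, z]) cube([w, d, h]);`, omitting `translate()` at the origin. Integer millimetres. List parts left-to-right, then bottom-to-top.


cube([300, 850, 150]);
translate([300, 0, 0]) cube([300, 850, 300]);
translate([600, 0, 0]) cube([300, 850, 450]);
translate([900, 0, 0]) cube([300, 850, 600]);
translate([1200, 0, 0]) cube([300, 850, 750]);
translate([1500, 0, 0]) cube([300, 850, 900]);
translate([1800, 0, 0]) cube([300, 850, 1050]);


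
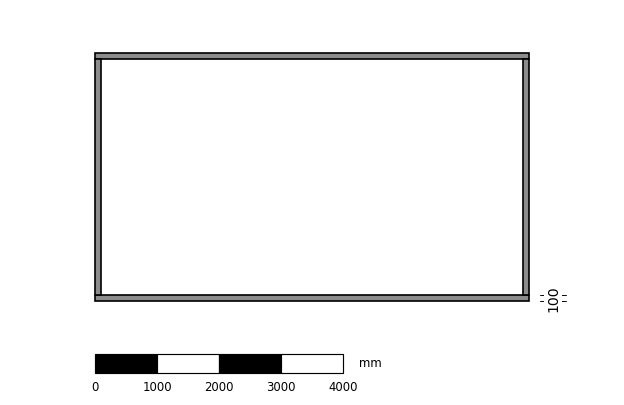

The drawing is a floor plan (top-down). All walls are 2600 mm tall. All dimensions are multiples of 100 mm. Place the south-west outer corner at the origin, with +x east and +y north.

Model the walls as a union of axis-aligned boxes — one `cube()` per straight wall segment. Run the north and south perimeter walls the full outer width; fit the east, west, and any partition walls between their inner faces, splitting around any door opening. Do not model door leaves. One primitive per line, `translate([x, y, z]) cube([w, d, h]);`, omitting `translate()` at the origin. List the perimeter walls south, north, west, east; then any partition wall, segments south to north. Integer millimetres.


cube([7000, 100, 2600]);
translate([0, 3900, 0]) cube([7000, 100, 2600]);
translate([0, 100, 0]) cube([100, 3800, 2600]);
translate([6900, 100, 0]) cube([100, 3800, 2600]);


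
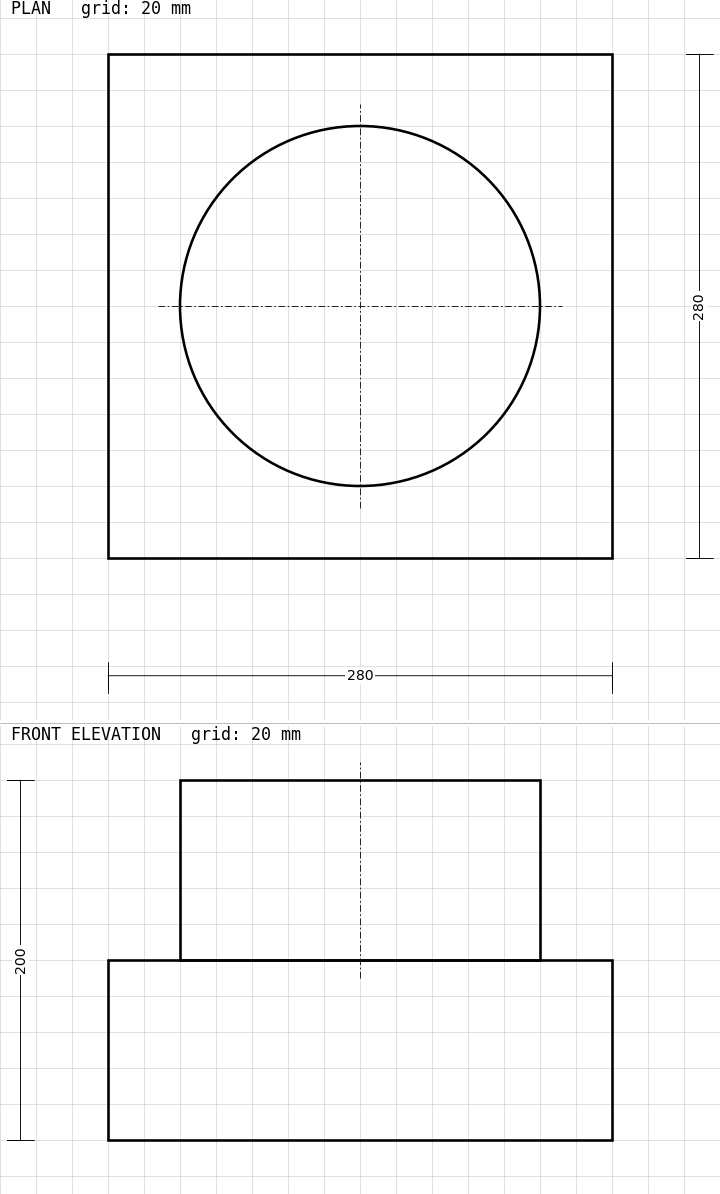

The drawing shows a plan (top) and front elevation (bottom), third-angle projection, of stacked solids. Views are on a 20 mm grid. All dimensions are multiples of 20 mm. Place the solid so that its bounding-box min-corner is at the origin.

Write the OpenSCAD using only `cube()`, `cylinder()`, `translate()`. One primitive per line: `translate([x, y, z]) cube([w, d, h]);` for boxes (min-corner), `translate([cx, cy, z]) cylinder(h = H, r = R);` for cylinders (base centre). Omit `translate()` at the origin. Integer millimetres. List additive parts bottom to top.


cube([280, 280, 100]);
translate([140, 140, 100]) cylinder(h = 100, r = 100);
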